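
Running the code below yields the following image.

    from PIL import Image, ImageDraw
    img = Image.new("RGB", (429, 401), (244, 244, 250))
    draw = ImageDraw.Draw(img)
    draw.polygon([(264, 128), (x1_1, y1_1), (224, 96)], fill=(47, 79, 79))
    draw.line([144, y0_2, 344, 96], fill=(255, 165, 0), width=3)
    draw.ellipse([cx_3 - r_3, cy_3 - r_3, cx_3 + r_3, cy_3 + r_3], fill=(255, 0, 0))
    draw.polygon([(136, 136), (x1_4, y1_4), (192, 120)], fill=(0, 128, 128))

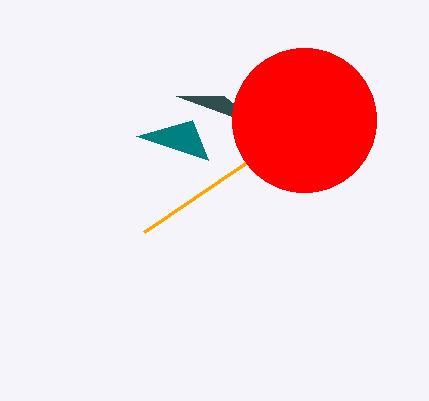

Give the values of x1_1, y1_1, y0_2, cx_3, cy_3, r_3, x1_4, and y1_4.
x1_1 = 176; y1_1 = 96; y0_2 = 232; cx_3 = 304; cy_3 = 120; r_3 = 72; x1_4 = 208; y1_4 = 160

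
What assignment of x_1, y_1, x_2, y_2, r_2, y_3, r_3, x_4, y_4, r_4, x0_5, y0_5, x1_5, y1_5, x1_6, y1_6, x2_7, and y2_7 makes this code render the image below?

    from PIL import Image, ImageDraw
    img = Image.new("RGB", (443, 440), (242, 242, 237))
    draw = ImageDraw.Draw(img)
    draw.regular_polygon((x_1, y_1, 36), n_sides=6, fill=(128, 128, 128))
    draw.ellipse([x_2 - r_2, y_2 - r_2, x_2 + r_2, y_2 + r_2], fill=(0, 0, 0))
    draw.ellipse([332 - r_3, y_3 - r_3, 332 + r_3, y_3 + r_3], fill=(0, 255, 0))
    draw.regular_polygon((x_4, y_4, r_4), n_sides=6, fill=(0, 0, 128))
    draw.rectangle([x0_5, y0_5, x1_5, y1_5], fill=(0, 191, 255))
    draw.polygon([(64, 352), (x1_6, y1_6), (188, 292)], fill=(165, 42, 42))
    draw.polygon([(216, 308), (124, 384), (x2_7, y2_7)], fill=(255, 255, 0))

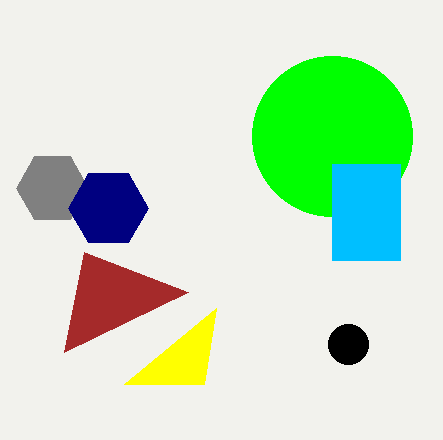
x_1 = 52; y_1 = 188; x_2 = 348; y_2 = 344; r_2 = 20; y_3 = 136; r_3 = 80; x_4 = 108; y_4 = 208; r_4 = 40; x0_5 = 332; y0_5 = 164; x1_5 = 400; y1_5 = 260; x1_6 = 84; y1_6 = 252; x2_7 = 204; y2_7 = 384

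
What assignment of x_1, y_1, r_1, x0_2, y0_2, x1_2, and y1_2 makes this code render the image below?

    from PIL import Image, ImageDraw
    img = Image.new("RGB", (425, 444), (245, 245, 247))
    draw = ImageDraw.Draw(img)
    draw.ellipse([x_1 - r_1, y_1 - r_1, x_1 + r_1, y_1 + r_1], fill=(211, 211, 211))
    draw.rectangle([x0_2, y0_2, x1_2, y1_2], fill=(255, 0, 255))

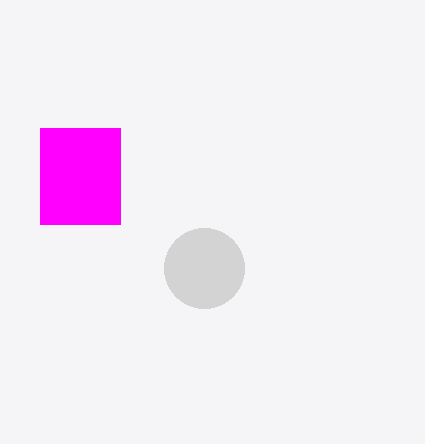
x_1 = 204
y_1 = 268
r_1 = 40
x0_2 = 40
y0_2 = 128
x1_2 = 120
y1_2 = 224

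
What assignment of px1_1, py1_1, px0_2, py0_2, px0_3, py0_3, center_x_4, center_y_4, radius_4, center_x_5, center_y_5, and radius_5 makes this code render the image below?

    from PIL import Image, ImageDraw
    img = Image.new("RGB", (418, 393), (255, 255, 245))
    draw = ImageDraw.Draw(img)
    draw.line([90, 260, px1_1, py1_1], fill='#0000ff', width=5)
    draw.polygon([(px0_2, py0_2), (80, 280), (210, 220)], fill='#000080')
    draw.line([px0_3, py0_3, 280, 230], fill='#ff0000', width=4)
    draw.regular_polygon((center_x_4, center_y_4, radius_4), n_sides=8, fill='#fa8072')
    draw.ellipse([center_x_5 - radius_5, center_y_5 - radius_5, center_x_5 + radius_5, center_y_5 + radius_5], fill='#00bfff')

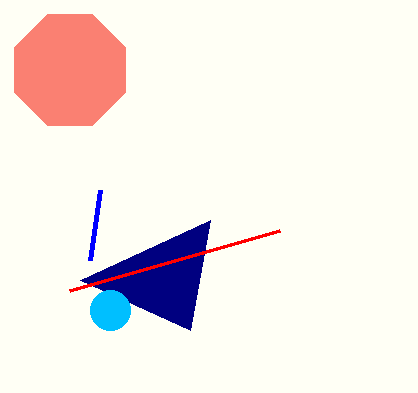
px1_1 = 100
py1_1 = 190
px0_2 = 190
py0_2 = 330
px0_3 = 70
py0_3 = 290
center_x_4 = 70
center_y_4 = 70
radius_4 = 60
center_x_5 = 110
center_y_5 = 310
radius_5 = 20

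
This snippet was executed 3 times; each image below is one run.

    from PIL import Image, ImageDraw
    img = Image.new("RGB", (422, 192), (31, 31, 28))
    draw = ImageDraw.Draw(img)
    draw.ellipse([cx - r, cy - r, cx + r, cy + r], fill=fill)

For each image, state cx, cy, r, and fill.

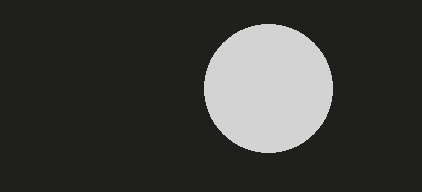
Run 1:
cx = 268, cy = 88, r = 64, fill = 'lightgray'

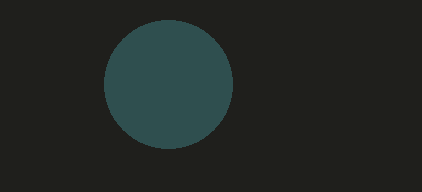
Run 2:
cx = 168, cy = 84, r = 64, fill = 'darkslategray'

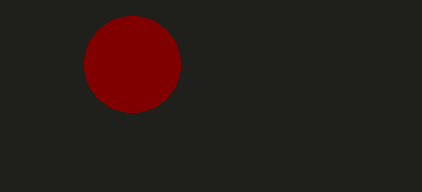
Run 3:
cx = 132; cy = 64; r = 48; fill = 'maroon'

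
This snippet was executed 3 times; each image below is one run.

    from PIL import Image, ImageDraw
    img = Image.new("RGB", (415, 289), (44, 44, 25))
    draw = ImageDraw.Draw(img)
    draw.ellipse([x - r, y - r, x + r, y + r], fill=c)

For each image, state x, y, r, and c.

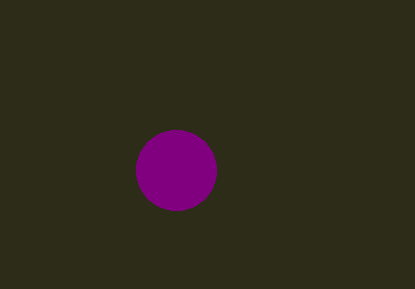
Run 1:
x = 176
y = 170
r = 40
c = 'purple'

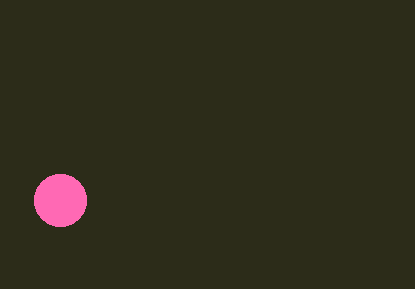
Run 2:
x = 60, y = 200, r = 26, c = 'hotpink'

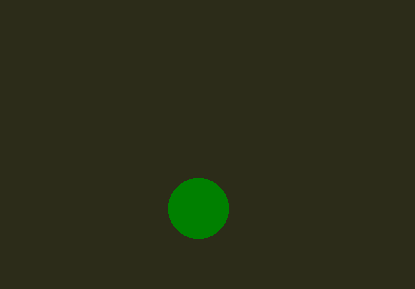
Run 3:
x = 198, y = 208, r = 30, c = 'green'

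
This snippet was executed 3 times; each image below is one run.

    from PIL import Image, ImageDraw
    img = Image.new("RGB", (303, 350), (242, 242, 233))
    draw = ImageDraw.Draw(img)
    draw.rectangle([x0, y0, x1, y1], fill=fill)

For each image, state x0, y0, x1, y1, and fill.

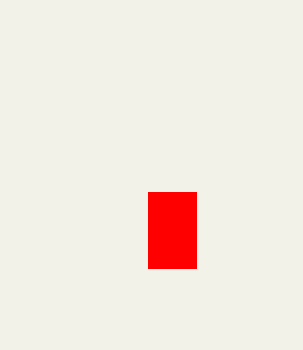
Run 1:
x0 = 148; y0 = 192; x1 = 196; y1 = 268; fill = 'red'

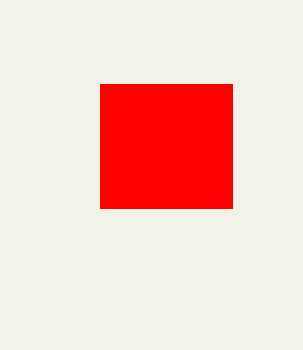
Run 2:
x0 = 100; y0 = 84; x1 = 232; y1 = 208; fill = 'red'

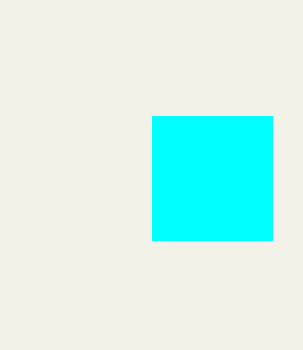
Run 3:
x0 = 152; y0 = 116; x1 = 272; y1 = 240; fill = 'cyan'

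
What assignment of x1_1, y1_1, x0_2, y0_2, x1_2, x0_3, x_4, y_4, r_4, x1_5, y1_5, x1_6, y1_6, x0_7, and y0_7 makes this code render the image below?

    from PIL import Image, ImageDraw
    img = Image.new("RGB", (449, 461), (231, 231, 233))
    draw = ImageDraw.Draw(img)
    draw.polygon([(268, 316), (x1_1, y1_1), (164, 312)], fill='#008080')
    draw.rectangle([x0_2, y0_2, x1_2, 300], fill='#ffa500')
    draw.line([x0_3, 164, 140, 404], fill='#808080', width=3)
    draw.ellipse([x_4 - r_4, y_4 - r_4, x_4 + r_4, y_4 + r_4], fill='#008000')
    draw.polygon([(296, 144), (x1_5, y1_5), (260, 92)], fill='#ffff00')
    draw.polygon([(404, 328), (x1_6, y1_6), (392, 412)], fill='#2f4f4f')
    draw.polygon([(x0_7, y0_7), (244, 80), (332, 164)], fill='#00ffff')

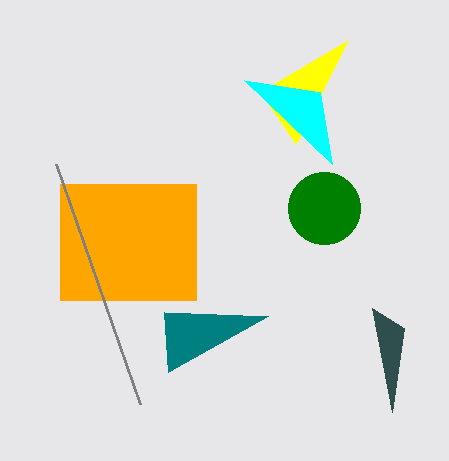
x1_1 = 168, y1_1 = 372, x0_2 = 60, y0_2 = 184, x1_2 = 196, x0_3 = 56, x_4 = 324, y_4 = 208, r_4 = 36, x1_5 = 348, y1_5 = 40, x1_6 = 372, y1_6 = 308, x0_7 = 320, y0_7 = 92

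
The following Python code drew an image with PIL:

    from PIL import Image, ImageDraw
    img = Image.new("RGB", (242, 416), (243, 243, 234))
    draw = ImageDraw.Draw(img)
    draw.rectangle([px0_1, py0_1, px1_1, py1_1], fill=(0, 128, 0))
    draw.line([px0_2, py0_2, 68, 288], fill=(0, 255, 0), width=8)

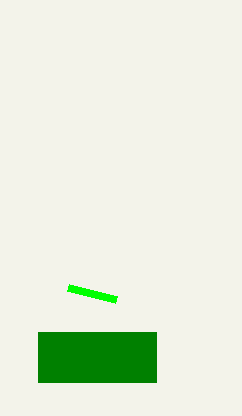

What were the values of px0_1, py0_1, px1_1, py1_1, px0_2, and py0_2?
px0_1 = 38, py0_1 = 332, px1_1 = 156, py1_1 = 382, px0_2 = 116, py0_2 = 300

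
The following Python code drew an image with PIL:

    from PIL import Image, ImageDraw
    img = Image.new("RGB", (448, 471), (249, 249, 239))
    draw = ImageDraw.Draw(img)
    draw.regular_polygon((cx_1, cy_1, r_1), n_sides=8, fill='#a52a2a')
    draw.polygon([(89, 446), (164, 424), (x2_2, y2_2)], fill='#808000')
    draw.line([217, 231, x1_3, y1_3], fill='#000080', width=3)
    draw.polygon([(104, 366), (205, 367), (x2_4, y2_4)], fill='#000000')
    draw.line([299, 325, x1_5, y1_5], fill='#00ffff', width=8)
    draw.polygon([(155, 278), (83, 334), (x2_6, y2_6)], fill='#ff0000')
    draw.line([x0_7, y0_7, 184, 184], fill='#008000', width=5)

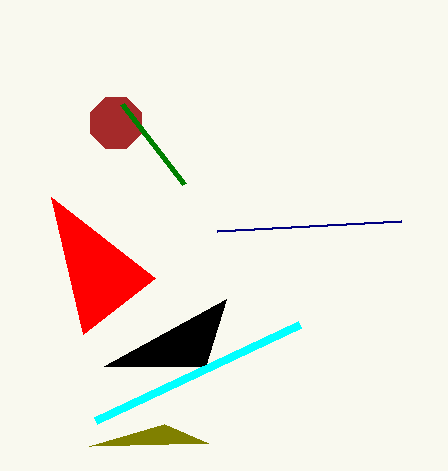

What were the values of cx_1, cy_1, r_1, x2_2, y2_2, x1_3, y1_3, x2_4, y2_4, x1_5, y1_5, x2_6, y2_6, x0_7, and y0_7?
cx_1 = 116; cy_1 = 123; r_1 = 28; x2_2 = 208; y2_2 = 443; x1_3 = 401; y1_3 = 221; x2_4 = 226; y2_4 = 299; x1_5 = 95; y1_5 = 421; x2_6 = 51; y2_6 = 197; x0_7 = 122; y0_7 = 104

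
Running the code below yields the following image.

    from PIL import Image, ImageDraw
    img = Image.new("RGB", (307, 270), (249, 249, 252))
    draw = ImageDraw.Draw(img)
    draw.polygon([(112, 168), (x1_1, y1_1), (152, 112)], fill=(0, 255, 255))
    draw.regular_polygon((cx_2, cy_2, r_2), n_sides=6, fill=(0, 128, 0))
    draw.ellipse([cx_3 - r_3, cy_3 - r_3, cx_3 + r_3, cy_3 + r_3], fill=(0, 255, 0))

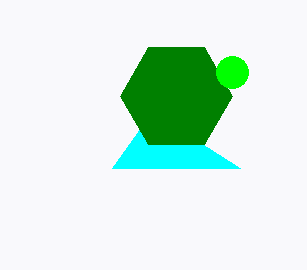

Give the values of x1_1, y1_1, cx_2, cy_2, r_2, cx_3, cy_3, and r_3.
x1_1 = 240
y1_1 = 168
cx_2 = 176
cy_2 = 96
r_2 = 56
cx_3 = 232
cy_3 = 72
r_3 = 16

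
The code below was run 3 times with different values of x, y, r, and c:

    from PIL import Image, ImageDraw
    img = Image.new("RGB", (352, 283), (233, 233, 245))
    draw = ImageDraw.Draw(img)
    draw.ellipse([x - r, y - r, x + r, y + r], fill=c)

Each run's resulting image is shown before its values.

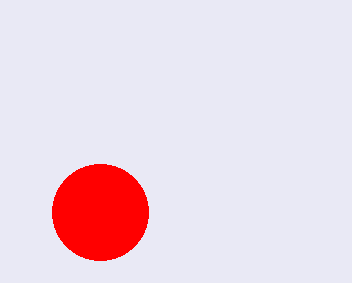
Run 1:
x = 100; y = 212; r = 48; c = 'red'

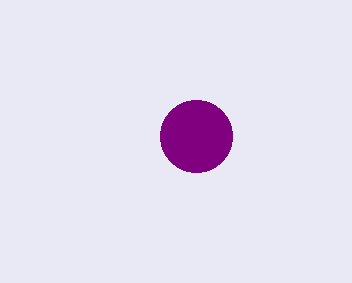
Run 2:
x = 196
y = 136
r = 36
c = 'purple'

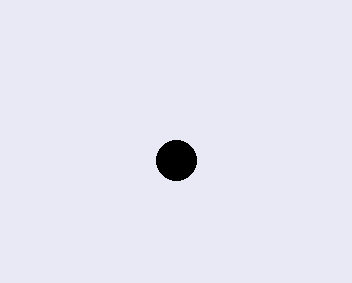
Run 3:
x = 176, y = 160, r = 20, c = 'black'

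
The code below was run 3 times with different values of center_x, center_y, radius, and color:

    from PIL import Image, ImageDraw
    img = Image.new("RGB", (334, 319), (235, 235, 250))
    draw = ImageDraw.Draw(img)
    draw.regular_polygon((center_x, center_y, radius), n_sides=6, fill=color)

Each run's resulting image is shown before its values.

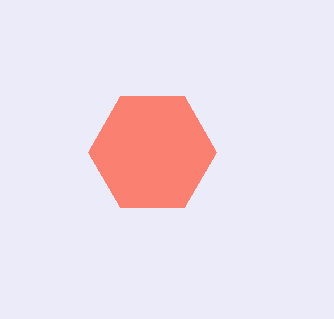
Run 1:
center_x = 152, center_y = 152, radius = 64, color = 'salmon'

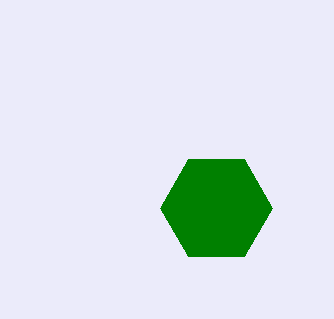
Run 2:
center_x = 216
center_y = 208
radius = 56
color = 'green'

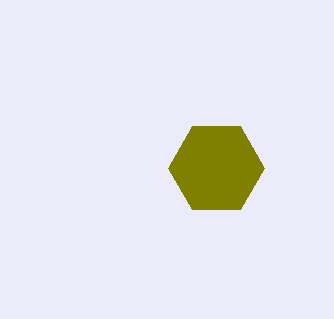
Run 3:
center_x = 216, center_y = 168, radius = 48, color = 'olive'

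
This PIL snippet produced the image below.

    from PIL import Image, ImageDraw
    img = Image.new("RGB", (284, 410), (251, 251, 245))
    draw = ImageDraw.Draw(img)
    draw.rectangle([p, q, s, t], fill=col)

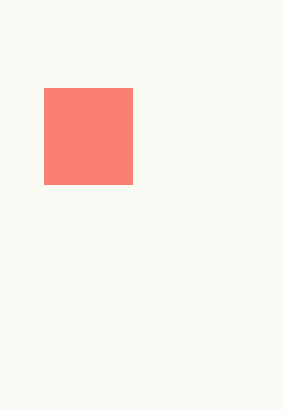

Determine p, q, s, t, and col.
p = 44, q = 88, s = 132, t = 184, col = 'salmon'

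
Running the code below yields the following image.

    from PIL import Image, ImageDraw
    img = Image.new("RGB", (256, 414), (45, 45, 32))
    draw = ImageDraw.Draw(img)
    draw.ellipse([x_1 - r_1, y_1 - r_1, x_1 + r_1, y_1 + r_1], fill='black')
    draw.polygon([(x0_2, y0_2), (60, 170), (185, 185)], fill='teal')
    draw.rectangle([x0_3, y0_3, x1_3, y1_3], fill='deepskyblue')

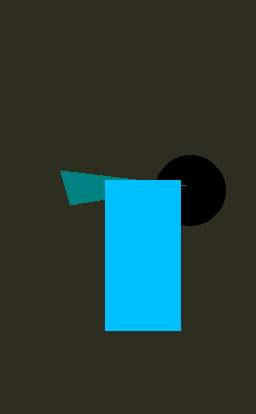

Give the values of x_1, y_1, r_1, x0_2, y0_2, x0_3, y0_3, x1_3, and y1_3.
x_1 = 190
y_1 = 190
r_1 = 35
x0_2 = 70
y0_2 = 205
x0_3 = 105
y0_3 = 180
x1_3 = 180
y1_3 = 330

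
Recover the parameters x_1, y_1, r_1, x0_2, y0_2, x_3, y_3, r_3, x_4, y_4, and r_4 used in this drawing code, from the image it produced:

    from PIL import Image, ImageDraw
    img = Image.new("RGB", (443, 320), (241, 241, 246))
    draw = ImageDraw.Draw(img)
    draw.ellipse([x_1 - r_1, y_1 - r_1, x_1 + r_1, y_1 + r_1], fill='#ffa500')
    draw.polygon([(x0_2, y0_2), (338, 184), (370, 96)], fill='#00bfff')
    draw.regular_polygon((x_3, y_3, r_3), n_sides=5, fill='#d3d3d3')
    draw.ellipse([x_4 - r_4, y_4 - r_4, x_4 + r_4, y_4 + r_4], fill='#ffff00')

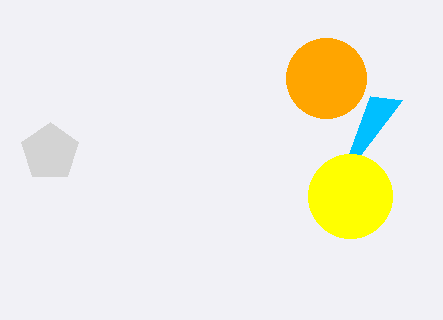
x_1 = 326
y_1 = 78
r_1 = 40
x0_2 = 402
y0_2 = 100
x_3 = 50
y_3 = 152
r_3 = 30
x_4 = 350
y_4 = 196
r_4 = 42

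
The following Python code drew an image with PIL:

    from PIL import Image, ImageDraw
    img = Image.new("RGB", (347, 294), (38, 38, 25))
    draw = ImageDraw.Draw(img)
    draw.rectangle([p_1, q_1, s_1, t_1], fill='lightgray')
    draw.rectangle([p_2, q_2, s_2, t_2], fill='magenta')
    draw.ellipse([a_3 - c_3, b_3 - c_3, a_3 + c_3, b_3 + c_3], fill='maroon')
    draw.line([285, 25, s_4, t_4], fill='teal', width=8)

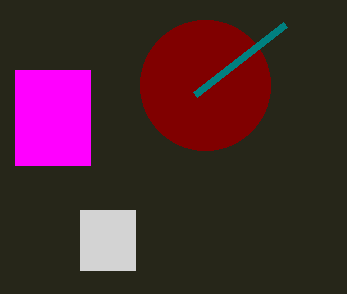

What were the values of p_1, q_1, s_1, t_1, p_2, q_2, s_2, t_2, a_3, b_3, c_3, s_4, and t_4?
p_1 = 80, q_1 = 210, s_1 = 135, t_1 = 270, p_2 = 15, q_2 = 70, s_2 = 90, t_2 = 165, a_3 = 205, b_3 = 85, c_3 = 65, s_4 = 195, t_4 = 95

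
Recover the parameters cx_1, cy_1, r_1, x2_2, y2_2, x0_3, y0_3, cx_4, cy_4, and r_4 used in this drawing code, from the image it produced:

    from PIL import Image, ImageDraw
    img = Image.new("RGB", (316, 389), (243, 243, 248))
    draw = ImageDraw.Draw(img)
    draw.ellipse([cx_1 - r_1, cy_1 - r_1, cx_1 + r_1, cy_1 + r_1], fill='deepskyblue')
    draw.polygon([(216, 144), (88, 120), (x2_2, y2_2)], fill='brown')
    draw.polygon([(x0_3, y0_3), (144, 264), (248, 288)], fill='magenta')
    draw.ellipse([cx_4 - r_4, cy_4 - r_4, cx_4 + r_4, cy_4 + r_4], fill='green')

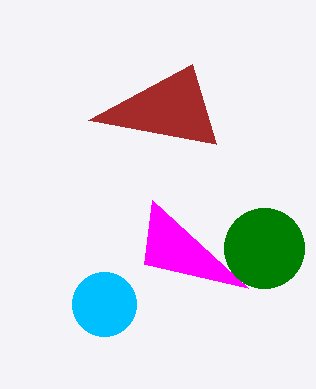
cx_1 = 104
cy_1 = 304
r_1 = 32
x2_2 = 192
y2_2 = 64
x0_3 = 152
y0_3 = 200
cx_4 = 264
cy_4 = 248
r_4 = 40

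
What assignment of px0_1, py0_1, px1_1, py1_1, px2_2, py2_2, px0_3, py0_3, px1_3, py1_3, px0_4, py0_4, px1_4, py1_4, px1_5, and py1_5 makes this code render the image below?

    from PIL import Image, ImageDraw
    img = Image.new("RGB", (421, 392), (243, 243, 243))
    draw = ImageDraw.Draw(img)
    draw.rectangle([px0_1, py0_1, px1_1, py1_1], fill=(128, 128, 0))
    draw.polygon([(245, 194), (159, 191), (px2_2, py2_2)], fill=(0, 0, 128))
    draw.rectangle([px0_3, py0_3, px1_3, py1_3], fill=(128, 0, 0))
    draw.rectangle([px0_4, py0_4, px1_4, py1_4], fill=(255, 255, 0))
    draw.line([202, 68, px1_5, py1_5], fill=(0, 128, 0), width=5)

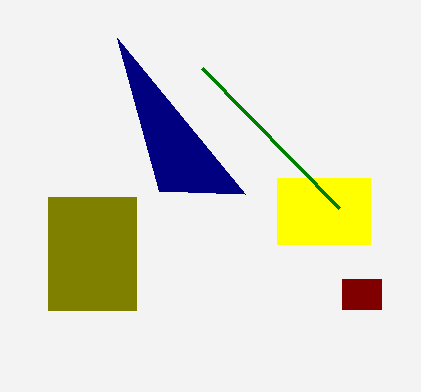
px0_1 = 48
py0_1 = 197
px1_1 = 136
py1_1 = 310
px2_2 = 117
py2_2 = 38
px0_3 = 342
py0_3 = 279
px1_3 = 381
py1_3 = 309
px0_4 = 277
py0_4 = 178
px1_4 = 370
py1_4 = 244
px1_5 = 339
py1_5 = 208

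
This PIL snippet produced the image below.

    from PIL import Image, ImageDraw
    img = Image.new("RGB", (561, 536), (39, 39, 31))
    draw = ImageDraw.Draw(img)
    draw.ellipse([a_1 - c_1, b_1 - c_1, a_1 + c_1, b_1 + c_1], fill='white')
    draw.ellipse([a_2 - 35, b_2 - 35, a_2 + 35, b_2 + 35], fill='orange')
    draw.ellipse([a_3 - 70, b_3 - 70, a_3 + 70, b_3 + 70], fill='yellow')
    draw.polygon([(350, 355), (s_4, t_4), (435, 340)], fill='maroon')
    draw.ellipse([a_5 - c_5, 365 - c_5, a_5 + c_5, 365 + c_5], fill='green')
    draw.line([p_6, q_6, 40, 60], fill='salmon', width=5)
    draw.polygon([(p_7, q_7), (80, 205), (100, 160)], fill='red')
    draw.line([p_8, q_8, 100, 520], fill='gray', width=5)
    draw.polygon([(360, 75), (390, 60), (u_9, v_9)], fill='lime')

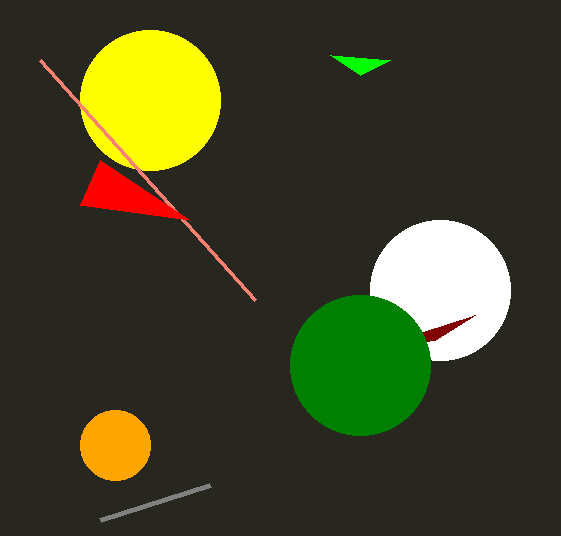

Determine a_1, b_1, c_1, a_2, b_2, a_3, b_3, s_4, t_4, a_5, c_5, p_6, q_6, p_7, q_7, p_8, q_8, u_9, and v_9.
a_1 = 440
b_1 = 290
c_1 = 70
a_2 = 115
b_2 = 445
a_3 = 150
b_3 = 100
s_4 = 475
t_4 = 315
a_5 = 360
c_5 = 70
p_6 = 255
q_6 = 300
p_7 = 190
q_7 = 220
p_8 = 210
q_8 = 485
u_9 = 330
v_9 = 55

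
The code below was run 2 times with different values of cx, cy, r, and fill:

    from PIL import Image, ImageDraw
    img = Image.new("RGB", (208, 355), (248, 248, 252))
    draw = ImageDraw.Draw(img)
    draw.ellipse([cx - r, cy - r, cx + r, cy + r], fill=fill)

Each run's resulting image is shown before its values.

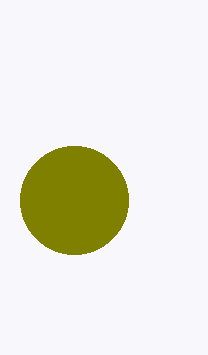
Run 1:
cx = 74, cy = 200, r = 54, fill = 'olive'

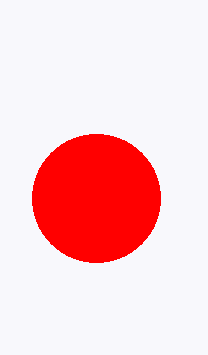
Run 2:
cx = 96; cy = 198; r = 64; fill = 'red'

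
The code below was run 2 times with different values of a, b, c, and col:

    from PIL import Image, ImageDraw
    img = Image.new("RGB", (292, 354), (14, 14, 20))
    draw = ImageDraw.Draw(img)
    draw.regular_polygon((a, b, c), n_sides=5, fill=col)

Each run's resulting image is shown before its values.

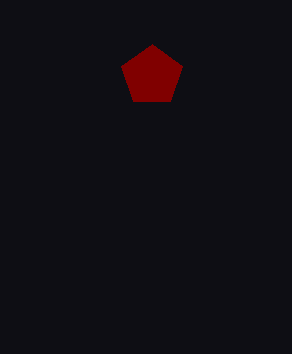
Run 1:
a = 152, b = 76, c = 32, col = 'maroon'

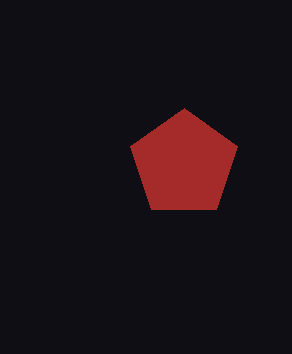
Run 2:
a = 184; b = 164; c = 56; col = 'brown'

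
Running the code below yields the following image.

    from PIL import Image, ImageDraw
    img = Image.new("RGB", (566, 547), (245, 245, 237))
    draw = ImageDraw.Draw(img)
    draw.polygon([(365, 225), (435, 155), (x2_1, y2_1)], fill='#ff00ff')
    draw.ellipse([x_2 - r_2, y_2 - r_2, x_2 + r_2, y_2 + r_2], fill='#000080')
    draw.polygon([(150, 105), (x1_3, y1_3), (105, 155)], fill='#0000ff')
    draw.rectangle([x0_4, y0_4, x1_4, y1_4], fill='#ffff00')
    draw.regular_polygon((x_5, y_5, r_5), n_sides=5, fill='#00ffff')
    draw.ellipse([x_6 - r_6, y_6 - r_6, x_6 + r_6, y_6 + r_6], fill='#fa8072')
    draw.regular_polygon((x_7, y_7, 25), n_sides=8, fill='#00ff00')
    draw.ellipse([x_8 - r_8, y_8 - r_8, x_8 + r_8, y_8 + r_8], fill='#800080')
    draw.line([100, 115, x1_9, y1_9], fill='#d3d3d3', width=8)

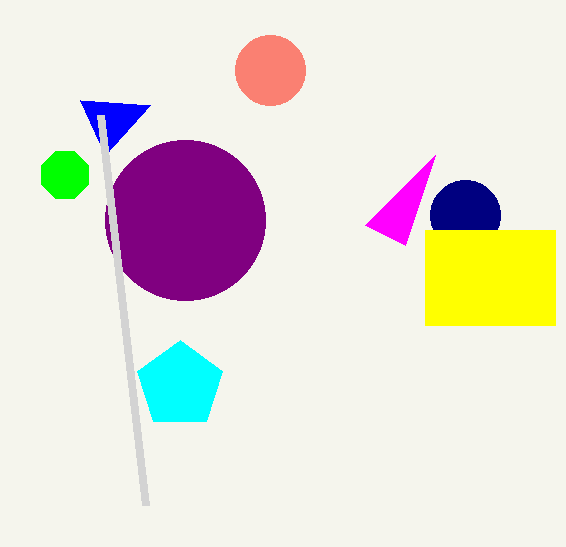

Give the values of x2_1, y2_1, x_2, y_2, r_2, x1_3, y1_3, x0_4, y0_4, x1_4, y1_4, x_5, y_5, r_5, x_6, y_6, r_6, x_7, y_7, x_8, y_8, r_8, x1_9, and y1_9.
x2_1 = 405
y2_1 = 245
x_2 = 465
y_2 = 215
r_2 = 35
x1_3 = 80
y1_3 = 100
x0_4 = 425
y0_4 = 230
x1_4 = 555
y1_4 = 325
x_5 = 180
y_5 = 385
r_5 = 45
x_6 = 270
y_6 = 70
r_6 = 35
x_7 = 65
y_7 = 175
x_8 = 185
y_8 = 220
r_8 = 80
x1_9 = 145
y1_9 = 505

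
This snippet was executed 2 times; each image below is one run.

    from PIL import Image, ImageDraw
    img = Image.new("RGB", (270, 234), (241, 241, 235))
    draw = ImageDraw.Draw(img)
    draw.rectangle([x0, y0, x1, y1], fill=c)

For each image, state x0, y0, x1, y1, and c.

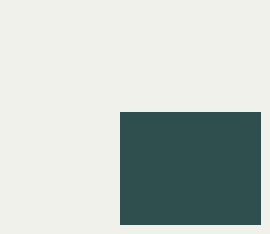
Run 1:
x0 = 120, y0 = 112, x1 = 260, y1 = 224, c = 'darkslategray'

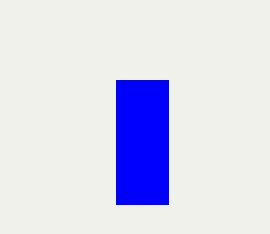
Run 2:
x0 = 116; y0 = 80; x1 = 168; y1 = 204; c = 'blue'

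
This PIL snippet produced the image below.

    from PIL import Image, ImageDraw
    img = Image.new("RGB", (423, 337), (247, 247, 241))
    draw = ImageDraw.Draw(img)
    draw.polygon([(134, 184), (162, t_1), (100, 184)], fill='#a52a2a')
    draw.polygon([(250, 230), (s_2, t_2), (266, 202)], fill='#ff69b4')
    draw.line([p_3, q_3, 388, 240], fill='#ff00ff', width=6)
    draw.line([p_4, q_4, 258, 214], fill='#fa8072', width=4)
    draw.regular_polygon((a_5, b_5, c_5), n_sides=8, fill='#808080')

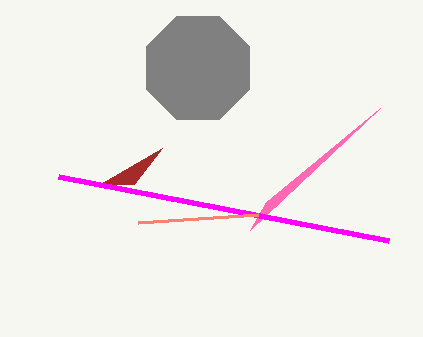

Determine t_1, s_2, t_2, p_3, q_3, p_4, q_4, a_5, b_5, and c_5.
t_1 = 148; s_2 = 380; t_2 = 108; p_3 = 58; q_3 = 176; p_4 = 138; q_4 = 222; a_5 = 198; b_5 = 68; c_5 = 56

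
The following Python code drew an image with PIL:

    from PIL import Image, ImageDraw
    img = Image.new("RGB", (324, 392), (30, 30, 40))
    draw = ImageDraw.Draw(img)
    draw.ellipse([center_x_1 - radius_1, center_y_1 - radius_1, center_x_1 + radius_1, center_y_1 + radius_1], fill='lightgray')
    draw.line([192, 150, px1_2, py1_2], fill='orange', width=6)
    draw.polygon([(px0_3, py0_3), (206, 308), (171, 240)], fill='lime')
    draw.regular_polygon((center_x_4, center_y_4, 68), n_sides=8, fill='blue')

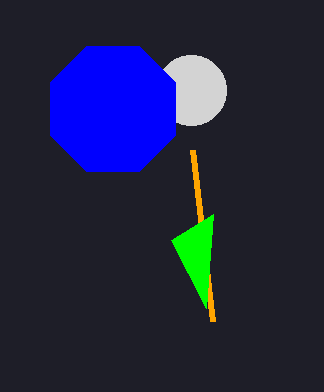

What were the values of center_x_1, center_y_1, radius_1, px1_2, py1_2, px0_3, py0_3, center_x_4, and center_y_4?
center_x_1 = 191
center_y_1 = 90
radius_1 = 35
px1_2 = 212
py1_2 = 321
px0_3 = 213
py0_3 = 214
center_x_4 = 113
center_y_4 = 109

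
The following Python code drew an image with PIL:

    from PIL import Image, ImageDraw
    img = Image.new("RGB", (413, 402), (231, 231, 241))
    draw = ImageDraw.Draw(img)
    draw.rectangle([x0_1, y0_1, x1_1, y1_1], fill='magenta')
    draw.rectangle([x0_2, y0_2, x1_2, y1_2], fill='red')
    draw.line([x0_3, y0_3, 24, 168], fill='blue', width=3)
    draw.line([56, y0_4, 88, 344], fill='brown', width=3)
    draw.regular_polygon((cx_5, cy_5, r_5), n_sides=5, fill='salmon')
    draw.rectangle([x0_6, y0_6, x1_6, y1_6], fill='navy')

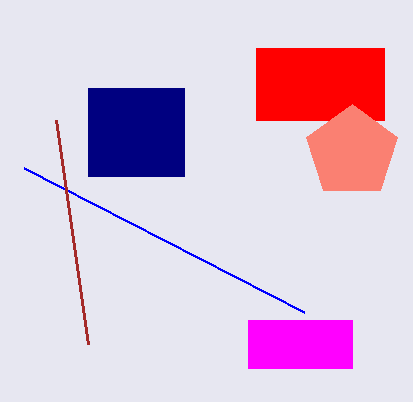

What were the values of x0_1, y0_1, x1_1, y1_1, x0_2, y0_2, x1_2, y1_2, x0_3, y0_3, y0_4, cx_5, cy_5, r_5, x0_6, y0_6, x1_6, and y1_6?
x0_1 = 248, y0_1 = 320, x1_1 = 352, y1_1 = 368, x0_2 = 256, y0_2 = 48, x1_2 = 384, y1_2 = 120, x0_3 = 304, y0_3 = 312, y0_4 = 120, cx_5 = 352, cy_5 = 152, r_5 = 48, x0_6 = 88, y0_6 = 88, x1_6 = 184, y1_6 = 176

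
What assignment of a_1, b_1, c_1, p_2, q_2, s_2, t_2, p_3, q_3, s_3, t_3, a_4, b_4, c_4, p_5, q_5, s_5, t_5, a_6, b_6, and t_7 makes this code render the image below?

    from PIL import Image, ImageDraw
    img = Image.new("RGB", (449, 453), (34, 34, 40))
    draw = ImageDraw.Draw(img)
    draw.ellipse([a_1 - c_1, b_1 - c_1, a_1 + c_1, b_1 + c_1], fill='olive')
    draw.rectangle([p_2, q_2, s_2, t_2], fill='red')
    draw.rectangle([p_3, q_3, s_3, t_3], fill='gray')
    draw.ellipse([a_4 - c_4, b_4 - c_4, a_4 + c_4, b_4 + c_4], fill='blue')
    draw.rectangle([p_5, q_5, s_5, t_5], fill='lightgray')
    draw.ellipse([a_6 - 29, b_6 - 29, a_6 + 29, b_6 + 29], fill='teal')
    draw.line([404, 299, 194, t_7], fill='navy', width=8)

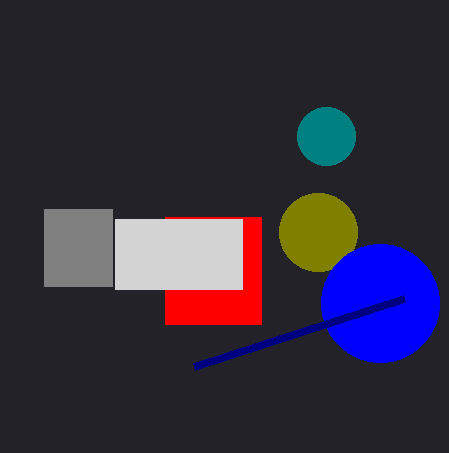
a_1 = 318, b_1 = 232, c_1 = 39, p_2 = 165, q_2 = 217, s_2 = 261, t_2 = 324, p_3 = 44, q_3 = 209, s_3 = 112, t_3 = 286, a_4 = 380, b_4 = 303, c_4 = 59, p_5 = 115, q_5 = 219, s_5 = 242, t_5 = 289, a_6 = 326, b_6 = 136, t_7 = 367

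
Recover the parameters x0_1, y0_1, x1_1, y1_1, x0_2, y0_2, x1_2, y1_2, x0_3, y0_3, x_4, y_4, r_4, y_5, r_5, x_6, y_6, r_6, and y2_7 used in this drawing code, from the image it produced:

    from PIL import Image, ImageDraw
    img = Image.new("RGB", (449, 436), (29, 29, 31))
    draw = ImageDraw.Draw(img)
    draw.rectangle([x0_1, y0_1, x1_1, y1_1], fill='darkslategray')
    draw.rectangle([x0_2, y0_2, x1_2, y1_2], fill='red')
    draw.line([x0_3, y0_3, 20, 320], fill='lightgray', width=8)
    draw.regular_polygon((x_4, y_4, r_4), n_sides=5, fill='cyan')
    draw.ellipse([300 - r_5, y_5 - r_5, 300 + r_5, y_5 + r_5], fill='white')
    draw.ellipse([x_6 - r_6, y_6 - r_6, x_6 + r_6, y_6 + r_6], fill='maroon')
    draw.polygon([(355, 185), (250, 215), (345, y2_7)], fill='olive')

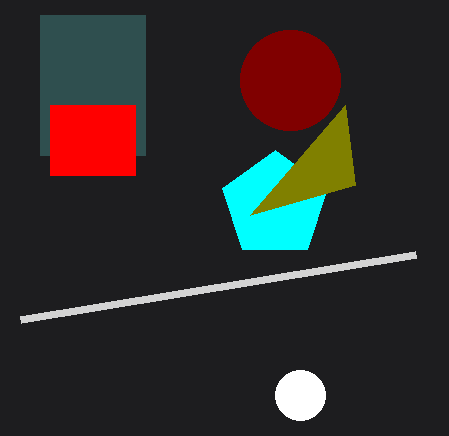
x0_1 = 40; y0_1 = 15; x1_1 = 145; y1_1 = 155; x0_2 = 50; y0_2 = 105; x1_2 = 135; y1_2 = 175; x0_3 = 415; y0_3 = 255; x_4 = 275; y_4 = 205; r_4 = 55; y_5 = 395; r_5 = 25; x_6 = 290; y_6 = 80; r_6 = 50; y2_7 = 105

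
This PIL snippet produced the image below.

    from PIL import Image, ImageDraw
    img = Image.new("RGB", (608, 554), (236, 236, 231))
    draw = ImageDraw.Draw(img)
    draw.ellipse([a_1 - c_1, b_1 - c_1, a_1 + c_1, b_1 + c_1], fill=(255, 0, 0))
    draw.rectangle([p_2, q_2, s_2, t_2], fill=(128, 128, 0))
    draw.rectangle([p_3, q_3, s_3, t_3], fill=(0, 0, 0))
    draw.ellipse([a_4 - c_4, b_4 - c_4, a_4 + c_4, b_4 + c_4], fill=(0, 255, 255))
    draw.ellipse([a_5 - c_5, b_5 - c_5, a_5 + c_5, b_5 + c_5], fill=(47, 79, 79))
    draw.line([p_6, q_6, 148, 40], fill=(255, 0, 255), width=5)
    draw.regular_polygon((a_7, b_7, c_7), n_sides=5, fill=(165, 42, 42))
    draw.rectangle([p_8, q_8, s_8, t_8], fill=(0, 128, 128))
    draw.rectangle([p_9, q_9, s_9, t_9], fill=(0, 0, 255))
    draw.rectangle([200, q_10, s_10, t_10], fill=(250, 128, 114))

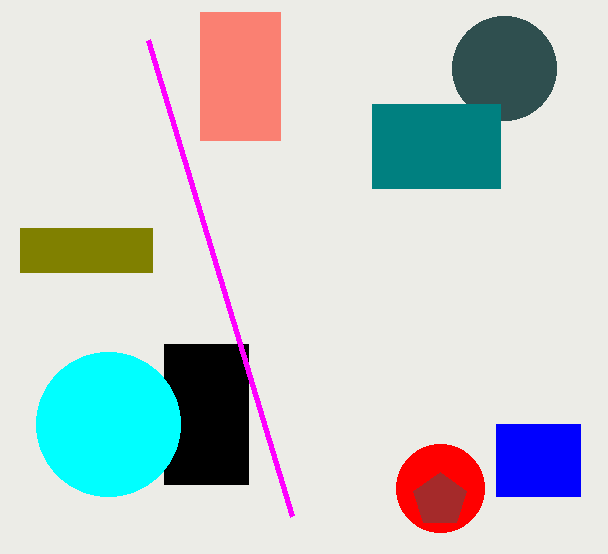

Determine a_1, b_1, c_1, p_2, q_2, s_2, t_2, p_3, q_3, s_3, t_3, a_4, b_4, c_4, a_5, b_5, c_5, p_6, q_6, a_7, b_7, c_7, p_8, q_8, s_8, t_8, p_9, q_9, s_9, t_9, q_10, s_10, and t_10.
a_1 = 440; b_1 = 488; c_1 = 44; p_2 = 20; q_2 = 228; s_2 = 152; t_2 = 272; p_3 = 164; q_3 = 344; s_3 = 248; t_3 = 484; a_4 = 108; b_4 = 424; c_4 = 72; a_5 = 504; b_5 = 68; c_5 = 52; p_6 = 292; q_6 = 516; a_7 = 440; b_7 = 500; c_7 = 28; p_8 = 372; q_8 = 104; s_8 = 500; t_8 = 188; p_9 = 496; q_9 = 424; s_9 = 580; t_9 = 496; q_10 = 12; s_10 = 280; t_10 = 140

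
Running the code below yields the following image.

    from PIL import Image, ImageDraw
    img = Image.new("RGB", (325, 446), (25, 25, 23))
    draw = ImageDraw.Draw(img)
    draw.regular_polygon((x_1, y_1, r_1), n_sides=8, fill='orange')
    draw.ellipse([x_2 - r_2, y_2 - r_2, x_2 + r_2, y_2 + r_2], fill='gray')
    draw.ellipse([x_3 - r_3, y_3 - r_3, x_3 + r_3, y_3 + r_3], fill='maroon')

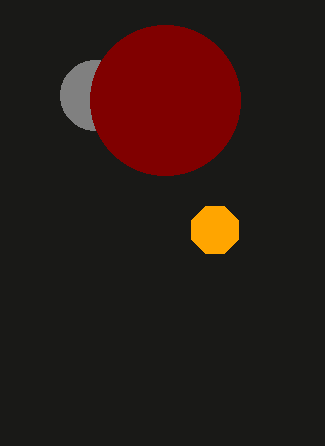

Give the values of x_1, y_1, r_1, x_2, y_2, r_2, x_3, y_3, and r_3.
x_1 = 215
y_1 = 230
r_1 = 25
x_2 = 95
y_2 = 95
r_2 = 35
x_3 = 165
y_3 = 100
r_3 = 75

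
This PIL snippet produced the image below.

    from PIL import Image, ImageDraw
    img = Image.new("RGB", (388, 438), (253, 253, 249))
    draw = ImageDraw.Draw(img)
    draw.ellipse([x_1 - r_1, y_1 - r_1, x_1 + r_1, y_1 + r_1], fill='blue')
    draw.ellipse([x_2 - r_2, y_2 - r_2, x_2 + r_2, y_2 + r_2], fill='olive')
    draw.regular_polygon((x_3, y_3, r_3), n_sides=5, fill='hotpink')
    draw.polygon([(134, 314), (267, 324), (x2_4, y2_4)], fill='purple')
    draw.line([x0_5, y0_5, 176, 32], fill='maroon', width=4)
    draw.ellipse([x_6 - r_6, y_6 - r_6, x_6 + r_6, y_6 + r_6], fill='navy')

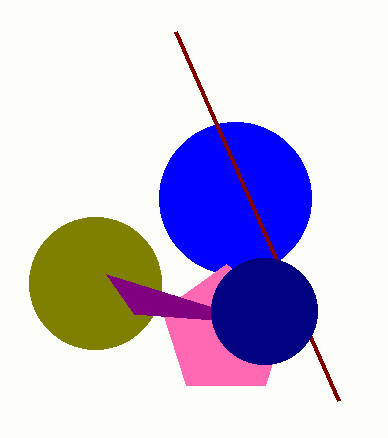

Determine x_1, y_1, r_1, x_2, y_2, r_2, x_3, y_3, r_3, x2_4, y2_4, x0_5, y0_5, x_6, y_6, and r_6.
x_1 = 235, y_1 = 198, r_1 = 76, x_2 = 95, y_2 = 283, r_2 = 66, x_3 = 226, y_3 = 331, r_3 = 67, x2_4 = 106, y2_4 = 274, x0_5 = 339, y0_5 = 401, x_6 = 264, y_6 = 311, r_6 = 53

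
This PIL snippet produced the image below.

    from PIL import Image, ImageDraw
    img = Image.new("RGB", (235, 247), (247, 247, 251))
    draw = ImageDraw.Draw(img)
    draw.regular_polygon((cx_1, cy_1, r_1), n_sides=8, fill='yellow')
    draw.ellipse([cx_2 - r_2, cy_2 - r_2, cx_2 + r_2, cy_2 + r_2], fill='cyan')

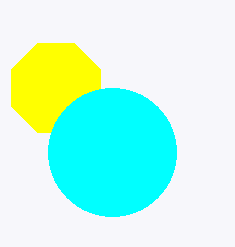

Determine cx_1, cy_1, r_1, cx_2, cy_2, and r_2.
cx_1 = 56; cy_1 = 88; r_1 = 48; cx_2 = 112; cy_2 = 152; r_2 = 64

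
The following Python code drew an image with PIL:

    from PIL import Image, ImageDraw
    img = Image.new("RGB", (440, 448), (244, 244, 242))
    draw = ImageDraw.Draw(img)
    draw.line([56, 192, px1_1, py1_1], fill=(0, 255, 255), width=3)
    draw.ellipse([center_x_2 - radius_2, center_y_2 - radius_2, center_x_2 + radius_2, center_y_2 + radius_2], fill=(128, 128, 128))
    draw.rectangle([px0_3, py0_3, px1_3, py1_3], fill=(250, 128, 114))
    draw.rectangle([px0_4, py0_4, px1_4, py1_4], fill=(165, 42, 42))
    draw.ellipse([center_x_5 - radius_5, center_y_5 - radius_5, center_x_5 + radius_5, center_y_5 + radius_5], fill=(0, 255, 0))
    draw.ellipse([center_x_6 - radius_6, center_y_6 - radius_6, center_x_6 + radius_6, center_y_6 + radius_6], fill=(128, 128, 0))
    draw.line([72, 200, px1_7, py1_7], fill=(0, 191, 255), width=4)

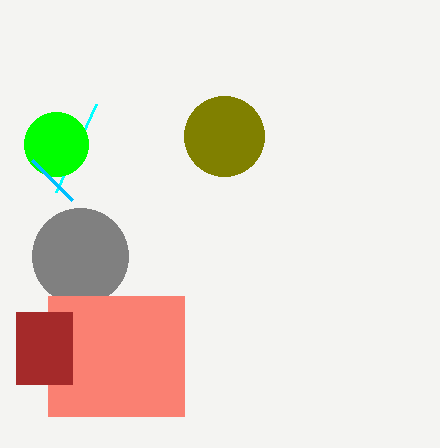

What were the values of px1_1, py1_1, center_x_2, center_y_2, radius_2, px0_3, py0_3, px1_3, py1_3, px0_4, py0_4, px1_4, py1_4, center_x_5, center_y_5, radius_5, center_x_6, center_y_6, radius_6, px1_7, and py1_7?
px1_1 = 96, py1_1 = 104, center_x_2 = 80, center_y_2 = 256, radius_2 = 48, px0_3 = 48, py0_3 = 296, px1_3 = 184, py1_3 = 416, px0_4 = 16, py0_4 = 312, px1_4 = 72, py1_4 = 384, center_x_5 = 56, center_y_5 = 144, radius_5 = 32, center_x_6 = 224, center_y_6 = 136, radius_6 = 40, px1_7 = 32, py1_7 = 160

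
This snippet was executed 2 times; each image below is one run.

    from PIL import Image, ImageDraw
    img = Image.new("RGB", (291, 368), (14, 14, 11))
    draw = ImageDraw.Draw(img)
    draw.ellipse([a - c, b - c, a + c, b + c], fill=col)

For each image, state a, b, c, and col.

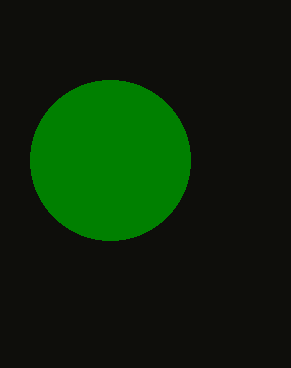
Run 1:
a = 110; b = 160; c = 80; col = 'green'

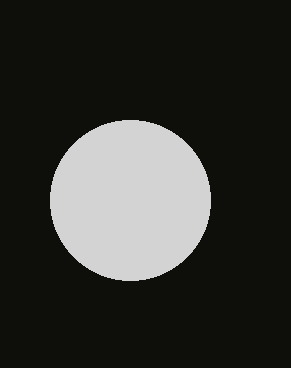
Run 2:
a = 130; b = 200; c = 80; col = 'lightgray'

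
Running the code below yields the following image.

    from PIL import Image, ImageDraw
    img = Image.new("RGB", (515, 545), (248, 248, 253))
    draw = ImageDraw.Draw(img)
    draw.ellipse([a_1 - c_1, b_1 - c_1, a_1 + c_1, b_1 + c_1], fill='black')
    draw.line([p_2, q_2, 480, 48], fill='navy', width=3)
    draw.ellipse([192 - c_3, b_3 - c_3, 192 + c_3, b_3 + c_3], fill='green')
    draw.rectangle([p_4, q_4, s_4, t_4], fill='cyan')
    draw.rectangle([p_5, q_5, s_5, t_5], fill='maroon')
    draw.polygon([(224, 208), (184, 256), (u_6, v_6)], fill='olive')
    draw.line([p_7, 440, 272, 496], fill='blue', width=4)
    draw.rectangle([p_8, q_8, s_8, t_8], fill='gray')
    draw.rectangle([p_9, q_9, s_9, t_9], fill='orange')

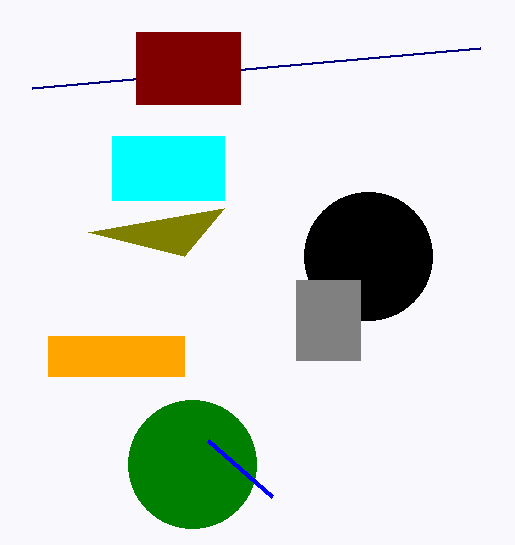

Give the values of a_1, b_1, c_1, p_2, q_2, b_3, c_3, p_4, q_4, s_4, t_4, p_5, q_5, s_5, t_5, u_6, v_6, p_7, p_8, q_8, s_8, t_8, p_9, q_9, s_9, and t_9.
a_1 = 368; b_1 = 256; c_1 = 64; p_2 = 32; q_2 = 88; b_3 = 464; c_3 = 64; p_4 = 112; q_4 = 136; s_4 = 224; t_4 = 200; p_5 = 136; q_5 = 32; s_5 = 240; t_5 = 104; u_6 = 88; v_6 = 232; p_7 = 208; p_8 = 296; q_8 = 280; s_8 = 360; t_8 = 360; p_9 = 48; q_9 = 336; s_9 = 184; t_9 = 376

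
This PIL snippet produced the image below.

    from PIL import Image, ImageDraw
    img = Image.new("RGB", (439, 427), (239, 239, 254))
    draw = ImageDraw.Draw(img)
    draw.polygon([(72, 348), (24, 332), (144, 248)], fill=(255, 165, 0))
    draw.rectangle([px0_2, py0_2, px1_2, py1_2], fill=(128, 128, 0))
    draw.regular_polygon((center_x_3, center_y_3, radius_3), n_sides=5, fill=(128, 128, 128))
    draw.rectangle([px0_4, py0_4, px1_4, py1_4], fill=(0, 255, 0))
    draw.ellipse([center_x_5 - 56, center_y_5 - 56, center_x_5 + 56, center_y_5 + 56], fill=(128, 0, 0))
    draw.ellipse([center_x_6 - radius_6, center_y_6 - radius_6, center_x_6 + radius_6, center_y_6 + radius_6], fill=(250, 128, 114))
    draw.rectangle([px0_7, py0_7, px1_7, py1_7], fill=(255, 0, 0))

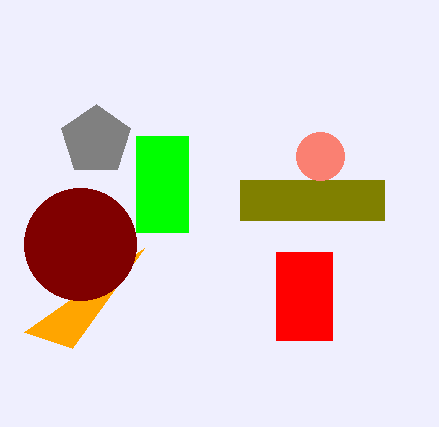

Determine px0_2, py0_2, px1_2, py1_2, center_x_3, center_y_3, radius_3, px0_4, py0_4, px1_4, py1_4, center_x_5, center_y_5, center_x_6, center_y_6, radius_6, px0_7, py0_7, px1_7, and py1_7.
px0_2 = 240, py0_2 = 180, px1_2 = 384, py1_2 = 220, center_x_3 = 96, center_y_3 = 140, radius_3 = 36, px0_4 = 136, py0_4 = 136, px1_4 = 188, py1_4 = 232, center_x_5 = 80, center_y_5 = 244, center_x_6 = 320, center_y_6 = 156, radius_6 = 24, px0_7 = 276, py0_7 = 252, px1_7 = 332, py1_7 = 340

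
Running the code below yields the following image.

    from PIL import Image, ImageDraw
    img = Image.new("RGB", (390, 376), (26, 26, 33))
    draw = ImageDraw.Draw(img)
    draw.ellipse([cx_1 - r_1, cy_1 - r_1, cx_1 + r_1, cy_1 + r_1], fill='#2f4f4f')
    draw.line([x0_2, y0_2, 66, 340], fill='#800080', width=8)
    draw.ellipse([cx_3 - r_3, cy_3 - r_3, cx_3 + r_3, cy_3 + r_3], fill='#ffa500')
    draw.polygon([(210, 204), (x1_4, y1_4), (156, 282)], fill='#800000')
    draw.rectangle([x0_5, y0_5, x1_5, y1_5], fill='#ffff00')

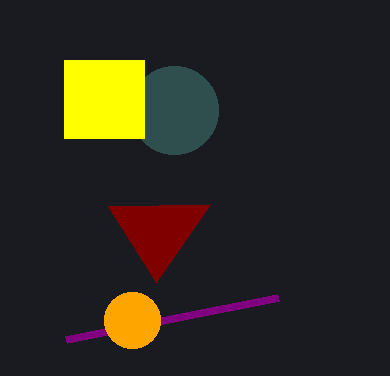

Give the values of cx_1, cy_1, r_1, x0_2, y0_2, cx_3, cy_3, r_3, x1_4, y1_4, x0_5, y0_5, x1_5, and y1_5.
cx_1 = 174; cy_1 = 110; r_1 = 44; x0_2 = 278; y0_2 = 298; cx_3 = 132; cy_3 = 320; r_3 = 28; x1_4 = 108; y1_4 = 206; x0_5 = 64; y0_5 = 60; x1_5 = 144; y1_5 = 138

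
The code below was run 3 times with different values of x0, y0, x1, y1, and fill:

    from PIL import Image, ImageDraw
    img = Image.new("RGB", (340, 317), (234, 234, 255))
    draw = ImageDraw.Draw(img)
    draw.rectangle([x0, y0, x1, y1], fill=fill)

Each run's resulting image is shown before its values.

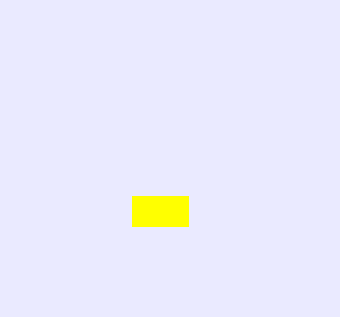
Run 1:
x0 = 132
y0 = 196
x1 = 188
y1 = 226
fill = 'yellow'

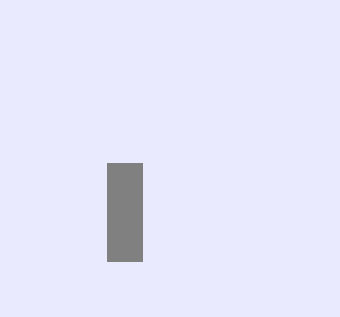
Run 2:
x0 = 107; y0 = 163; x1 = 142; y1 = 261; fill = 'gray'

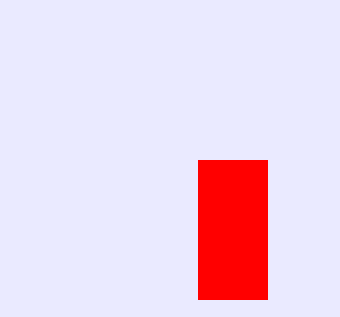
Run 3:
x0 = 198; y0 = 160; x1 = 267; y1 = 299; fill = 'red'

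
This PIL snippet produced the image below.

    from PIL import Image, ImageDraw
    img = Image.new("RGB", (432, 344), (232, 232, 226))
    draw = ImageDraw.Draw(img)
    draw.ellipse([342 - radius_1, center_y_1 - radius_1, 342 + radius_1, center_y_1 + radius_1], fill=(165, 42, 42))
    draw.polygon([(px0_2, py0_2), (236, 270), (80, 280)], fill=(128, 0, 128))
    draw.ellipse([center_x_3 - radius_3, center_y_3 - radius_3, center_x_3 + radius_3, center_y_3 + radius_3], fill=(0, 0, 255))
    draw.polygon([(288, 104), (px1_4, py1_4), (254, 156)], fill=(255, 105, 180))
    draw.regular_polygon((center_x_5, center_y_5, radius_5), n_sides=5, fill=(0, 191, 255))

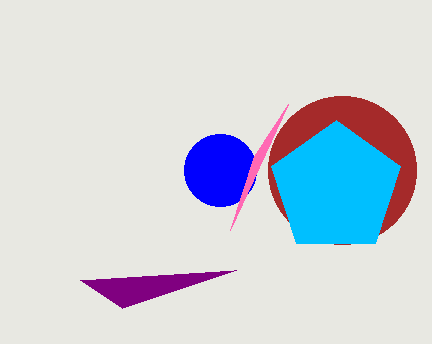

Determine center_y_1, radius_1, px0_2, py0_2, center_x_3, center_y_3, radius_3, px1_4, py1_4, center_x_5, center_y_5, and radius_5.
center_y_1 = 170
radius_1 = 74
px0_2 = 122
py0_2 = 308
center_x_3 = 220
center_y_3 = 170
radius_3 = 36
px1_4 = 230
py1_4 = 230
center_x_5 = 336
center_y_5 = 188
radius_5 = 68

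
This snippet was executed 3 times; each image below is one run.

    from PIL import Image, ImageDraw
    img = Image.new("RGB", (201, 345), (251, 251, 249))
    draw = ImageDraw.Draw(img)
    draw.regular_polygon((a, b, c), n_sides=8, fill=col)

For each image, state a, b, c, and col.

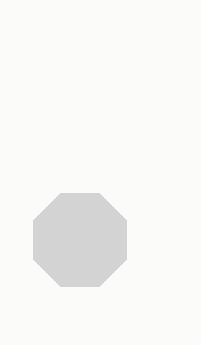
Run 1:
a = 80; b = 240; c = 50; col = 'lightgray'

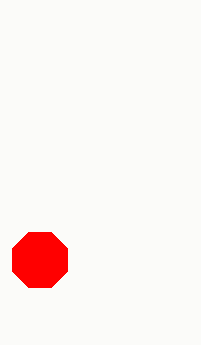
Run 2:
a = 40; b = 260; c = 30; col = 'red'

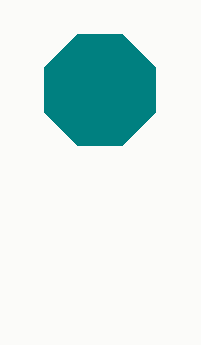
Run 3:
a = 100, b = 90, c = 60, col = 'teal'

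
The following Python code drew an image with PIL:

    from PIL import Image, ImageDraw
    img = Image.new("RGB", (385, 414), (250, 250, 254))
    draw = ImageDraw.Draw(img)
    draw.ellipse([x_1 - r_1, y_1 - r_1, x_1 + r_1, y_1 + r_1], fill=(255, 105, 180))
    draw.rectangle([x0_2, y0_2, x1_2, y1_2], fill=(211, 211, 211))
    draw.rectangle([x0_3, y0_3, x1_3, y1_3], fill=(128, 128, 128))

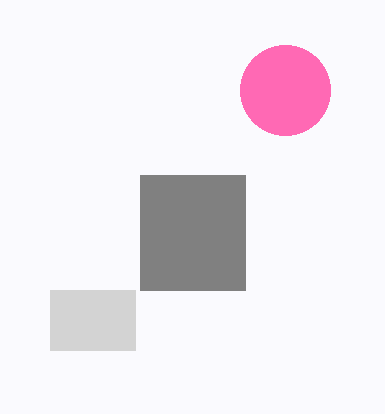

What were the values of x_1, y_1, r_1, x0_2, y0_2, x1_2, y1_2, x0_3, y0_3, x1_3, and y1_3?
x_1 = 285, y_1 = 90, r_1 = 45, x0_2 = 50, y0_2 = 290, x1_2 = 135, y1_2 = 350, x0_3 = 140, y0_3 = 175, x1_3 = 245, y1_3 = 290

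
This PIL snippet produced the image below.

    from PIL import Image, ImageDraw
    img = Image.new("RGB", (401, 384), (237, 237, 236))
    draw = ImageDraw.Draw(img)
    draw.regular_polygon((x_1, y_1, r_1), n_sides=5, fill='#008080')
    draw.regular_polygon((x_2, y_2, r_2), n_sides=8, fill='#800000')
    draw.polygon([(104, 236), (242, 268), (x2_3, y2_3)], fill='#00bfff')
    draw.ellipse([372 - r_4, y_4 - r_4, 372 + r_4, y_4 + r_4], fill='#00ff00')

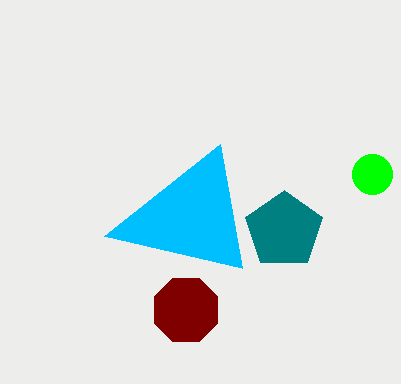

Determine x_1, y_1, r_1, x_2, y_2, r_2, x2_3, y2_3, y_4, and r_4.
x_1 = 284; y_1 = 230; r_1 = 40; x_2 = 186; y_2 = 310; r_2 = 34; x2_3 = 220; y2_3 = 144; y_4 = 174; r_4 = 20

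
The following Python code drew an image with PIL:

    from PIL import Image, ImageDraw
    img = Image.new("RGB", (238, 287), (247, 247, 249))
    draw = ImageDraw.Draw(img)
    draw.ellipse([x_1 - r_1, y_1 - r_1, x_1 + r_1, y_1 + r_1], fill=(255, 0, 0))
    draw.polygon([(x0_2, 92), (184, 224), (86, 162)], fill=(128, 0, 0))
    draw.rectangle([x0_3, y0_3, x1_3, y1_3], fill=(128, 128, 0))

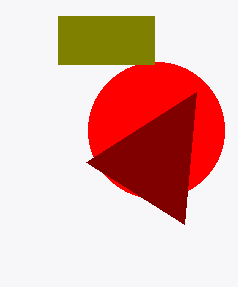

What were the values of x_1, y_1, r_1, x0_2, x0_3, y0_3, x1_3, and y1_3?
x_1 = 156, y_1 = 130, r_1 = 68, x0_2 = 196, x0_3 = 58, y0_3 = 16, x1_3 = 154, y1_3 = 64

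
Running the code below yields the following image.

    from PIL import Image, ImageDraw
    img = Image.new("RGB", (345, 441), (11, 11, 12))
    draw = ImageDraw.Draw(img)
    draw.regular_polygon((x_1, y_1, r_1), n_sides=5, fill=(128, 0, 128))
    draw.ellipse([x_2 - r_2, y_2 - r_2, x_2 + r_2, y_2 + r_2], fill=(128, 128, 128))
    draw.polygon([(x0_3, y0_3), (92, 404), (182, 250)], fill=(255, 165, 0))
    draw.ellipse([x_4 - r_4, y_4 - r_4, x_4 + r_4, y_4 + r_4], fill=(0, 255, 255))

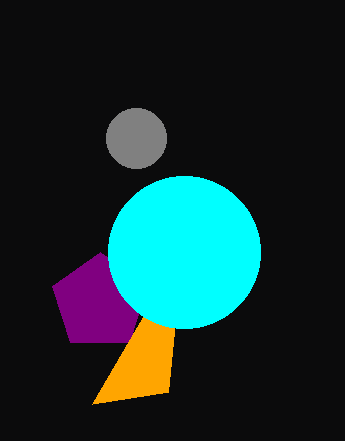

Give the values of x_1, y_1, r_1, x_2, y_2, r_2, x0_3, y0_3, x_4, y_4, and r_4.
x_1 = 100, y_1 = 302, r_1 = 50, x_2 = 136, y_2 = 138, r_2 = 30, x0_3 = 168, y0_3 = 392, x_4 = 184, y_4 = 252, r_4 = 76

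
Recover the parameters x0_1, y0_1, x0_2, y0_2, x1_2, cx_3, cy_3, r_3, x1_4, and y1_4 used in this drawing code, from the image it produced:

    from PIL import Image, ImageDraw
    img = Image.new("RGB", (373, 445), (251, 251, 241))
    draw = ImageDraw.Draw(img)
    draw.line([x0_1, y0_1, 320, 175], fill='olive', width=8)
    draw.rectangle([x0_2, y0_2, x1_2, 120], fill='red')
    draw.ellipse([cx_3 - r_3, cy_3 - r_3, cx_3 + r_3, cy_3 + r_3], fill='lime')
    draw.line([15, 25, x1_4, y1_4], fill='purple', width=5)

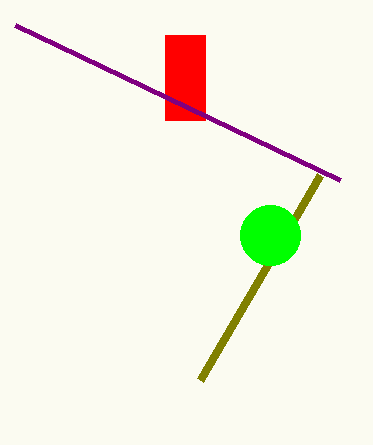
x0_1 = 200
y0_1 = 380
x0_2 = 165
y0_2 = 35
x1_2 = 205
cx_3 = 270
cy_3 = 235
r_3 = 30
x1_4 = 340
y1_4 = 180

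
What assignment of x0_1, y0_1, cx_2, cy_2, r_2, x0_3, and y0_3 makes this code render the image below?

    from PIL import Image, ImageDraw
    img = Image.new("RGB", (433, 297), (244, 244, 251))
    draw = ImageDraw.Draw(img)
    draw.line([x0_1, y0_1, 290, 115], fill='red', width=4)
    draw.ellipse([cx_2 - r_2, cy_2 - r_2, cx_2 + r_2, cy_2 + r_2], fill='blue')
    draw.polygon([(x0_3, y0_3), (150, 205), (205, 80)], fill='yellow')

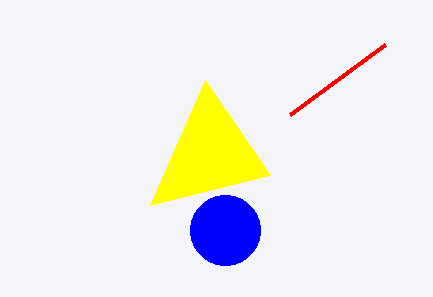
x0_1 = 385
y0_1 = 45
cx_2 = 225
cy_2 = 230
r_2 = 35
x0_3 = 270
y0_3 = 175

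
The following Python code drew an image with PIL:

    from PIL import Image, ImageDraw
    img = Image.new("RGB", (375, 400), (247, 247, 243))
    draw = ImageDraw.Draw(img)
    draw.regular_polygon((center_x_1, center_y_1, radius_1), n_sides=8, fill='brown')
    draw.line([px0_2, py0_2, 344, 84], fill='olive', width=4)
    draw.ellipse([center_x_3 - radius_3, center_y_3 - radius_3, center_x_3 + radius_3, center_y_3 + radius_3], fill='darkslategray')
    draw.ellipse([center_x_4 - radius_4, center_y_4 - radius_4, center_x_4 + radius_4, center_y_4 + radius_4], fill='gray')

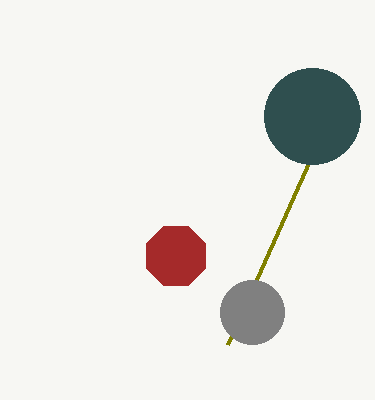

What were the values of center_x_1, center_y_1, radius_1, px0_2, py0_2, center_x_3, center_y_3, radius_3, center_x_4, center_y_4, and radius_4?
center_x_1 = 176, center_y_1 = 256, radius_1 = 32, px0_2 = 228, py0_2 = 344, center_x_3 = 312, center_y_3 = 116, radius_3 = 48, center_x_4 = 252, center_y_4 = 312, radius_4 = 32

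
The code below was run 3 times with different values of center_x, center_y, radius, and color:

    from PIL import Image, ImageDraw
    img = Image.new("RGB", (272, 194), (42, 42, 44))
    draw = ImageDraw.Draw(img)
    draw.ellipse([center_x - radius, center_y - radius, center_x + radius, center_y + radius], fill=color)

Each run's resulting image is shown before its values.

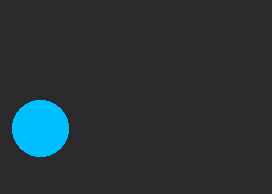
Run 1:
center_x = 40
center_y = 128
radius = 28
color = 'deepskyblue'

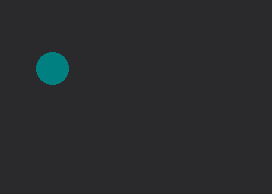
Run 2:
center_x = 52; center_y = 68; radius = 16; color = 'teal'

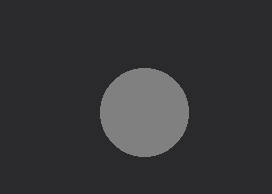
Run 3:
center_x = 144, center_y = 112, radius = 44, color = 'gray'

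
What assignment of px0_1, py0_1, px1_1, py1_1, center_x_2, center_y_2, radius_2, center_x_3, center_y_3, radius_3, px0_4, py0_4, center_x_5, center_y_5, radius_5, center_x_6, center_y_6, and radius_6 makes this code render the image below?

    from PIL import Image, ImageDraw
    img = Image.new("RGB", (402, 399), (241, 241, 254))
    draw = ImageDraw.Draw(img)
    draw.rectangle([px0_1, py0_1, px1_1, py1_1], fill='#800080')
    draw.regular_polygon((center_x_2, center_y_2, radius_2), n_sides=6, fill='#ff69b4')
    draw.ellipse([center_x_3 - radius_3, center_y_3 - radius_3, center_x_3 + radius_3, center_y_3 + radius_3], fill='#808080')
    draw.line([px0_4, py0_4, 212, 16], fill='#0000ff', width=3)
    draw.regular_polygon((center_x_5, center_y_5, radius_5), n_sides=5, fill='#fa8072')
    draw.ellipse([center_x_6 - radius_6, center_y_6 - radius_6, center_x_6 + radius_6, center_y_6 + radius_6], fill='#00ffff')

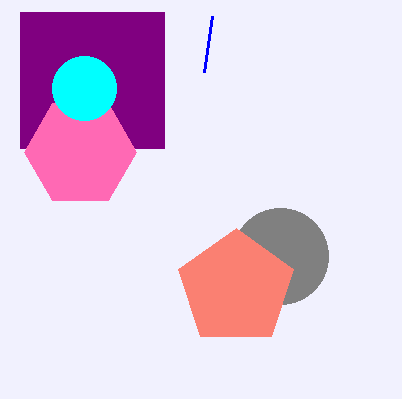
px0_1 = 20, py0_1 = 12, px1_1 = 164, py1_1 = 148, center_x_2 = 80, center_y_2 = 152, radius_2 = 56, center_x_3 = 280, center_y_3 = 256, radius_3 = 48, px0_4 = 204, py0_4 = 72, center_x_5 = 236, center_y_5 = 288, radius_5 = 60, center_x_6 = 84, center_y_6 = 88, radius_6 = 32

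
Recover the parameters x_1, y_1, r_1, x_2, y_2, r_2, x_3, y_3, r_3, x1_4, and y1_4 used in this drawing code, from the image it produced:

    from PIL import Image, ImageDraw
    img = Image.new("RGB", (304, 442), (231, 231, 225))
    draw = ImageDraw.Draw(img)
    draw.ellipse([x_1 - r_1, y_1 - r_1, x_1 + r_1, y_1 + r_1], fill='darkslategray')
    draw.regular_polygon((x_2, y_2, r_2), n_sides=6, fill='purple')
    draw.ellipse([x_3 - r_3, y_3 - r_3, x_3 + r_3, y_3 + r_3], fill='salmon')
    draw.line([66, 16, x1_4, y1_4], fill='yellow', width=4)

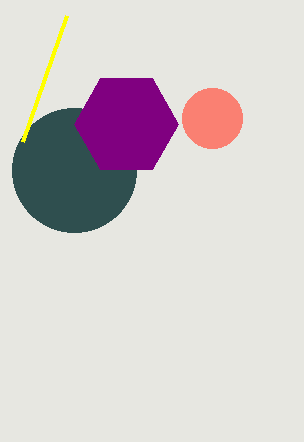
x_1 = 74; y_1 = 170; r_1 = 62; x_2 = 126; y_2 = 124; r_2 = 52; x_3 = 212; y_3 = 118; r_3 = 30; x1_4 = 22; y1_4 = 142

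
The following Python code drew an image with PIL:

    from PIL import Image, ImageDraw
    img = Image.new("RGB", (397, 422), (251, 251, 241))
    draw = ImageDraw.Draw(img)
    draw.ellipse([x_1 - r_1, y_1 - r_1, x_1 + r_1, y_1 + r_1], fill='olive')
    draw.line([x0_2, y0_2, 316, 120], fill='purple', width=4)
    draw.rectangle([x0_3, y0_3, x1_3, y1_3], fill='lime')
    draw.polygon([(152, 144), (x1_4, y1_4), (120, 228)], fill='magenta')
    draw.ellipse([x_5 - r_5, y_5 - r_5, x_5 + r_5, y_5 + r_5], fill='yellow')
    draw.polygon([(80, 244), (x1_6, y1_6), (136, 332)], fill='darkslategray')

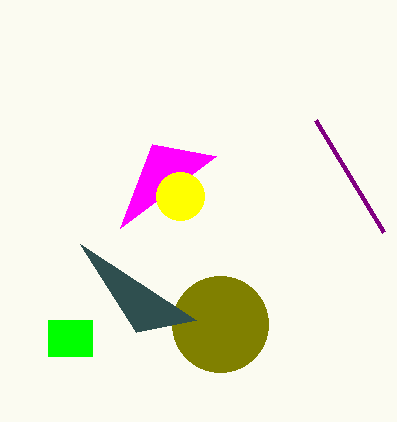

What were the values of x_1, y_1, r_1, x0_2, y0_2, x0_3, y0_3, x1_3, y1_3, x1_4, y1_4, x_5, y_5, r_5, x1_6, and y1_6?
x_1 = 220; y_1 = 324; r_1 = 48; x0_2 = 384; y0_2 = 232; x0_3 = 48; y0_3 = 320; x1_3 = 92; y1_3 = 356; x1_4 = 216; y1_4 = 156; x_5 = 180; y_5 = 196; r_5 = 24; x1_6 = 196; y1_6 = 320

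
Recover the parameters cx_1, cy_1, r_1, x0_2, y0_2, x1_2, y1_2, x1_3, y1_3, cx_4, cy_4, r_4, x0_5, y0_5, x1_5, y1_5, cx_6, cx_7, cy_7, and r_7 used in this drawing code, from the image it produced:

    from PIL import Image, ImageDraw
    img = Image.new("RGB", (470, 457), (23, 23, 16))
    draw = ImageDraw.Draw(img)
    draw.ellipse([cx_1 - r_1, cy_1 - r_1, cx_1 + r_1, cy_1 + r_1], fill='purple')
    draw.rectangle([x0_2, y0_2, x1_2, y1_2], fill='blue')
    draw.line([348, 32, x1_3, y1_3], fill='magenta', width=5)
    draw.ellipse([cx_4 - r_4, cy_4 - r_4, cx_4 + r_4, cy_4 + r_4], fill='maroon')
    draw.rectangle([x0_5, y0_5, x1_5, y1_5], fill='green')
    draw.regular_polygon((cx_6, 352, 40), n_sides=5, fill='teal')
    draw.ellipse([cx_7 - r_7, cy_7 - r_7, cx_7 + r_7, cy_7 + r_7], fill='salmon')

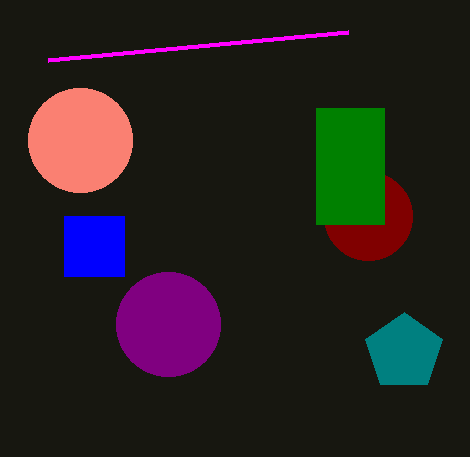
cx_1 = 168, cy_1 = 324, r_1 = 52, x0_2 = 64, y0_2 = 216, x1_2 = 124, y1_2 = 276, x1_3 = 48, y1_3 = 60, cx_4 = 368, cy_4 = 216, r_4 = 44, x0_5 = 316, y0_5 = 108, x1_5 = 384, y1_5 = 224, cx_6 = 404, cx_7 = 80, cy_7 = 140, r_7 = 52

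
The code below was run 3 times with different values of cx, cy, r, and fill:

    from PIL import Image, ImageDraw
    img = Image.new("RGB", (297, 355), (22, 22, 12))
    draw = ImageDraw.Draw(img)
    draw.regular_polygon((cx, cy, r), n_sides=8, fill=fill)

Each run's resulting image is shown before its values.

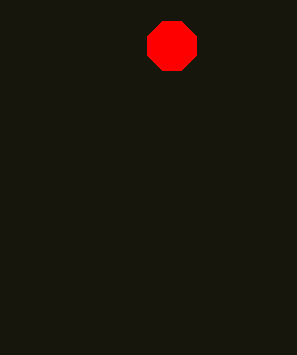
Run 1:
cx = 172
cy = 46
r = 26
fill = 'red'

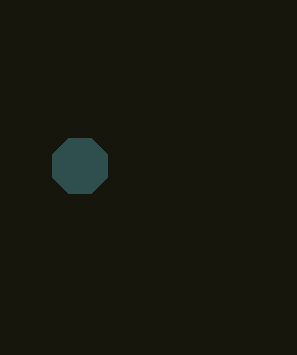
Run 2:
cx = 80
cy = 166
r = 30
fill = 'darkslategray'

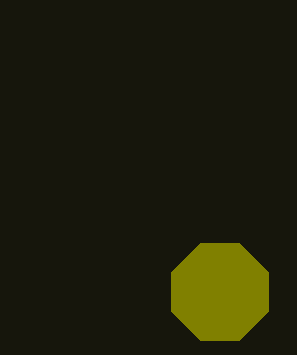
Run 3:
cx = 220, cy = 292, r = 52, fill = 'olive'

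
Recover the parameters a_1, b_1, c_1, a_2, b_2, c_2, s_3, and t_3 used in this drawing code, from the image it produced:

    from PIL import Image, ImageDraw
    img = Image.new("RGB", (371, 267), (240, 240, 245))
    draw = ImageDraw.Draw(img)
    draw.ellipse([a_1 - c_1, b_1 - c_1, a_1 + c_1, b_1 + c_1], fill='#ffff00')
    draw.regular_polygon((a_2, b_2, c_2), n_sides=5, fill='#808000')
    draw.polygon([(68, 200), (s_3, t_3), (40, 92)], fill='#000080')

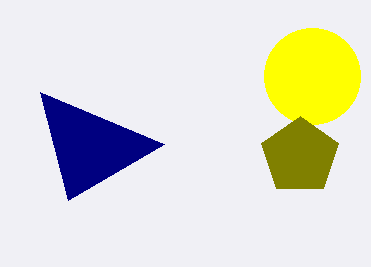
a_1 = 312, b_1 = 76, c_1 = 48, a_2 = 300, b_2 = 156, c_2 = 40, s_3 = 164, t_3 = 144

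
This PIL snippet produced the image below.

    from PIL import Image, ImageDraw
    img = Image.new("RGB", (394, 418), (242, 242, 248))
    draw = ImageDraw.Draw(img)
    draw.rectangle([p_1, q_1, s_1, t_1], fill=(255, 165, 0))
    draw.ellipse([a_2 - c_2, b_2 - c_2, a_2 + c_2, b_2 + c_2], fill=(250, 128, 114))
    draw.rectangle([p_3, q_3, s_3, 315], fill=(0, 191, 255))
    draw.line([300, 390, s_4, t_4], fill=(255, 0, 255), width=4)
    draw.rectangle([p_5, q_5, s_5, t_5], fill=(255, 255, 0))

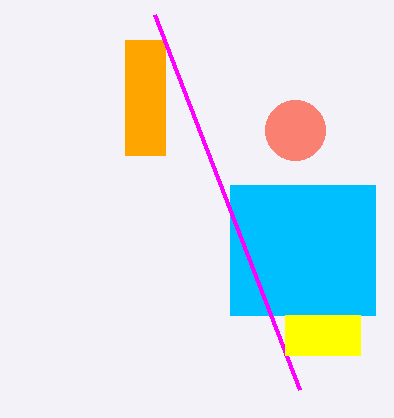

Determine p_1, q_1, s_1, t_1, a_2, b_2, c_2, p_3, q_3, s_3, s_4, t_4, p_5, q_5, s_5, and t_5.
p_1 = 125, q_1 = 40, s_1 = 165, t_1 = 155, a_2 = 295, b_2 = 130, c_2 = 30, p_3 = 230, q_3 = 185, s_3 = 375, s_4 = 155, t_4 = 15, p_5 = 285, q_5 = 315, s_5 = 360, t_5 = 355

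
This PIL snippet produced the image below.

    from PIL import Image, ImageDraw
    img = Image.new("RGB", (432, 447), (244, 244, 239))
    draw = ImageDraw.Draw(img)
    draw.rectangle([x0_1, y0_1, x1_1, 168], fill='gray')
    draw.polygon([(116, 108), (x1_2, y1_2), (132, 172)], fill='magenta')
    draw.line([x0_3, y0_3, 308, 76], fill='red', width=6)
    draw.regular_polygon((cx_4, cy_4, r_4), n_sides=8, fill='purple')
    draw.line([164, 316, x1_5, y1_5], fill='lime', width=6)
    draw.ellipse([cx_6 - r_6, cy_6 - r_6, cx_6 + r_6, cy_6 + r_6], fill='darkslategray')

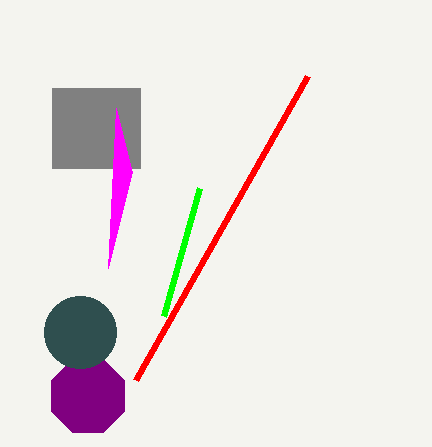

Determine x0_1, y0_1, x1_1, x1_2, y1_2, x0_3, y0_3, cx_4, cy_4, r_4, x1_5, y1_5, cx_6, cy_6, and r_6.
x0_1 = 52, y0_1 = 88, x1_1 = 140, x1_2 = 108, y1_2 = 268, x0_3 = 136, y0_3 = 380, cx_4 = 88, cy_4 = 396, r_4 = 40, x1_5 = 200, y1_5 = 188, cx_6 = 80, cy_6 = 332, r_6 = 36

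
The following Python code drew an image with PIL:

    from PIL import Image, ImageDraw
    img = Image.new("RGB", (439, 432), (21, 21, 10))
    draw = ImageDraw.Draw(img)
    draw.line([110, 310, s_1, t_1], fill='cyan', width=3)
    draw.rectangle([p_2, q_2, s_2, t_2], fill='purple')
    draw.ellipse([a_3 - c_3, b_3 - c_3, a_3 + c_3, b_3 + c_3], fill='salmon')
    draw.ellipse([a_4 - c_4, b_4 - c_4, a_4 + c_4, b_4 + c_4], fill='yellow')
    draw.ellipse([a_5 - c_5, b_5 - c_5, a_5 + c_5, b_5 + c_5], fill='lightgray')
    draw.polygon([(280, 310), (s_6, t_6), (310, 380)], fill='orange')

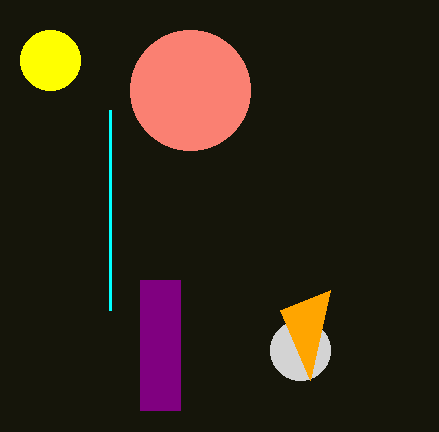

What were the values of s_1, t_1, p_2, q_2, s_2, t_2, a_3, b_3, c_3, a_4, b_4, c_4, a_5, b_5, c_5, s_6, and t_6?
s_1 = 110
t_1 = 110
p_2 = 140
q_2 = 280
s_2 = 180
t_2 = 410
a_3 = 190
b_3 = 90
c_3 = 60
a_4 = 50
b_4 = 60
c_4 = 30
a_5 = 300
b_5 = 350
c_5 = 30
s_6 = 330
t_6 = 290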